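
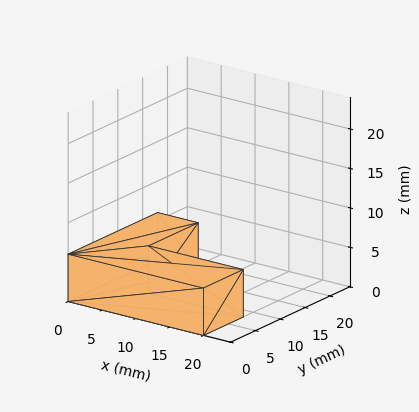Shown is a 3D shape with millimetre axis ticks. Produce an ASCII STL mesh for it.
Reading the render: the shape is an L-shaped prism: outer 20 × 18 mm, arm thicknesses ≈ 8 mm (horizontal) and 6 mm (vertical), extruded 6 mm in z (dimensions read to the nearest mm from the axis ticks). For the STL, each face is triangulated and given an outward normal.

solid part
  facet normal 0.0000 0.0000 -1.0000
    outer loop
      vertex 20.00 8.00 0.00
      vertex 20.00 0.00 0.00
      vertex 0.00 0.00 0.00
    endloop
  endfacet
  facet normal 0.0000 0.0000 -1.0000
    outer loop
      vertex 6.00 8.00 0.00
      vertex 20.00 8.00 0.00
      vertex 0.00 0.00 0.00
    endloop
  endfacet
  facet normal 0.0000 0.0000 -1.0000
    outer loop
      vertex 6.00 18.00 0.00
      vertex 6.00 8.00 0.00
      vertex 0.00 0.00 0.00
    endloop
  endfacet
  facet normal 0.0000 0.0000 -1.0000
    outer loop
      vertex 0.00 18.00 0.00
      vertex 6.00 18.00 0.00
      vertex 0.00 0.00 0.00
    endloop
  endfacet
  facet normal 0.0000 0.0000 1.0000
    outer loop
      vertex 0.00 0.00 6.00
      vertex 20.00 0.00 6.00
      vertex 20.00 8.00 6.00
    endloop
  endfacet
  facet normal 0.0000 0.0000 1.0000
    outer loop
      vertex 0.00 0.00 6.00
      vertex 20.00 8.00 6.00
      vertex 6.00 8.00 6.00
    endloop
  endfacet
  facet normal 0.0000 0.0000 1.0000
    outer loop
      vertex 0.00 0.00 6.00
      vertex 6.00 8.00 6.00
      vertex 6.00 18.00 6.00
    endloop
  endfacet
  facet normal 0.0000 0.0000 1.0000
    outer loop
      vertex 0.00 0.00 6.00
      vertex 6.00 18.00 6.00
      vertex 0.00 18.00 6.00
    endloop
  endfacet
  facet normal 0.0000 -1.0000 0.0000
    outer loop
      vertex 0.00 0.00 0.00
      vertex 20.00 0.00 0.00
      vertex 20.00 0.00 6.00
    endloop
  endfacet
  facet normal 0.0000 -1.0000 0.0000
    outer loop
      vertex 0.00 0.00 0.00
      vertex 20.00 0.00 6.00
      vertex 0.00 0.00 6.00
    endloop
  endfacet
  facet normal 1.0000 0.0000 0.0000
    outer loop
      vertex 20.00 0.00 0.00
      vertex 20.00 8.00 0.00
      vertex 20.00 8.00 6.00
    endloop
  endfacet
  facet normal 1.0000 0.0000 0.0000
    outer loop
      vertex 20.00 0.00 0.00
      vertex 20.00 8.00 6.00
      vertex 20.00 0.00 6.00
    endloop
  endfacet
  facet normal 0.0000 1.0000 0.0000
    outer loop
      vertex 20.00 8.00 0.00
      vertex 6.00 8.00 0.00
      vertex 6.00 8.00 6.00
    endloop
  endfacet
  facet normal 0.0000 1.0000 0.0000
    outer loop
      vertex 20.00 8.00 0.00
      vertex 6.00 8.00 6.00
      vertex 20.00 8.00 6.00
    endloop
  endfacet
  facet normal 1.0000 0.0000 0.0000
    outer loop
      vertex 6.00 8.00 0.00
      vertex 6.00 18.00 0.00
      vertex 6.00 18.00 6.00
    endloop
  endfacet
  facet normal 1.0000 0.0000 0.0000
    outer loop
      vertex 6.00 8.00 0.00
      vertex 6.00 18.00 6.00
      vertex 6.00 8.00 6.00
    endloop
  endfacet
  facet normal 0.0000 1.0000 0.0000
    outer loop
      vertex 6.00 18.00 0.00
      vertex 0.00 18.00 0.00
      vertex 0.00 18.00 6.00
    endloop
  endfacet
  facet normal 0.0000 1.0000 0.0000
    outer loop
      vertex 6.00 18.00 0.00
      vertex 0.00 18.00 6.00
      vertex 6.00 18.00 6.00
    endloop
  endfacet
  facet normal -1.0000 0.0000 0.0000
    outer loop
      vertex 0.00 18.00 0.00
      vertex 0.00 0.00 0.00
      vertex 0.00 0.00 6.00
    endloop
  endfacet
  facet normal -1.0000 0.0000 0.0000
    outer loop
      vertex 0.00 18.00 0.00
      vertex 0.00 0.00 6.00
      vertex 0.00 18.00 6.00
    endloop
  endfacet
endsolid part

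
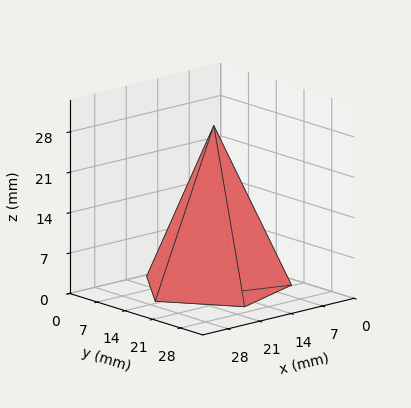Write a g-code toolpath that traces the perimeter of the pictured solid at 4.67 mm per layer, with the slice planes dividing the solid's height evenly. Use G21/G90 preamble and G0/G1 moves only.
Reading the render: the shape is a regular 5-sided pyramid, base circumscribed radius ≈ 13 mm, apex at z ≈ 28 mm (dimensions read to the nearest mm from the axis ticks). For the g-code, the solid's height is divided into equal slices at the stated Δz and each level perimeter traced with G1 moves after a G0 lift.

; perimeter-only toolpath
G21 ; units = mm
G90 ; absolute positioning
G28 ; home
; layer 1
G0 Z4.67
G0 X23.83 Y13.00
G1 X16.35 Y23.30
G1 X4.23 Y19.37
G1 X4.23 Y6.63
G1 X16.35 Y2.70
G1 X23.83 Y13.00
; layer 2
G0 Z9.33
G0 X21.67 Y13.00
G1 X15.68 Y21.24
G1 X5.99 Y18.09
G1 X5.99 Y7.91
G1 X15.68 Y4.76
G1 X21.67 Y13.00
; layer 3
G0 Z14.00
G0 X19.50 Y13.00
G1 X15.01 Y19.18
G1 X7.74 Y16.82
G1 X7.74 Y9.18
G1 X15.01 Y6.82
G1 X19.50 Y13.00
; layer 4
G0 Z18.67
G0 X17.33 Y13.00
G1 X14.34 Y17.12
G1 X9.49 Y15.55
G1 X9.49 Y10.45
G1 X14.34 Y8.88
G1 X17.33 Y13.00
; layer 5
G0 Z23.33
G0 X15.17 Y13.00
G1 X13.67 Y15.06
G1 X11.25 Y14.27
G1 X11.25 Y11.73
G1 X13.67 Y10.94
G1 X15.17 Y13.00
M2 ; end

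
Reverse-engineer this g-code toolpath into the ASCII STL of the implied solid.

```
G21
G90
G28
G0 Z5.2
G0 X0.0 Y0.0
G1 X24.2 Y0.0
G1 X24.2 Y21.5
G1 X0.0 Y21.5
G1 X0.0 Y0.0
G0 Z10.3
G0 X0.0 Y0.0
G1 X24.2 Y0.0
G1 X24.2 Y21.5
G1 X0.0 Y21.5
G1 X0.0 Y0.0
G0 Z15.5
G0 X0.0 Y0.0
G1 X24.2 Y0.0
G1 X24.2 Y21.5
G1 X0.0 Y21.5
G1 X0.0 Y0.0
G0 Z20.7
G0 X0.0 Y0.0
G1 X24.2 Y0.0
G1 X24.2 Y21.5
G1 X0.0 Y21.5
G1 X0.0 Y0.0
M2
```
solid part
  facet normal 0.0000 0.0000 -1.0000
    outer loop
      vertex 24.2 21.5 0.0
      vertex 24.2 0.0 0.0
      vertex 0.0 0.0 0.0
    endloop
  endfacet
  facet normal 0.0000 0.0000 -1.0000
    outer loop
      vertex 0.0 21.5 0.0
      vertex 24.2 21.5 0.0
      vertex 0.0 0.0 0.0
    endloop
  endfacet
  facet normal 0.0000 0.0000 1.0000
    outer loop
      vertex 0.0 0.0 20.7
      vertex 24.2 0.0 20.7
      vertex 24.2 21.5 20.7
    endloop
  endfacet
  facet normal 0.0000 0.0000 1.0000
    outer loop
      vertex 0.0 0.0 20.7
      vertex 24.2 21.5 20.7
      vertex 0.0 21.5 20.7
    endloop
  endfacet
  facet normal 0.0000 -1.0000 0.0000
    outer loop
      vertex 0.0 0.0 0.0
      vertex 24.2 0.0 0.0
      vertex 24.2 0.0 20.7
    endloop
  endfacet
  facet normal 0.0000 -1.0000 0.0000
    outer loop
      vertex 0.0 0.0 0.0
      vertex 24.2 0.0 20.7
      vertex 0.0 0.0 20.7
    endloop
  endfacet
  facet normal 0.0000 1.0000 0.0000
    outer loop
      vertex 24.2 21.5 20.7
      vertex 24.2 21.5 0.0
      vertex 0.0 21.5 0.0
    endloop
  endfacet
  facet normal 0.0000 1.0000 0.0000
    outer loop
      vertex 0.0 21.5 20.7
      vertex 24.2 21.5 20.7
      vertex 0.0 21.5 0.0
    endloop
  endfacet
  facet normal -1.0000 0.0000 0.0000
    outer loop
      vertex 0.0 21.5 20.7
      vertex 0.0 21.5 0.0
      vertex 0.0 0.0 0.0
    endloop
  endfacet
  facet normal -1.0000 0.0000 0.0000
    outer loop
      vertex 0.0 0.0 20.7
      vertex 0.0 21.5 20.7
      vertex 0.0 0.0 0.0
    endloop
  endfacet
  facet normal 1.0000 0.0000 0.0000
    outer loop
      vertex 24.2 0.0 0.0
      vertex 24.2 21.5 0.0
      vertex 24.2 21.5 20.7
    endloop
  endfacet
  facet normal 1.0000 0.0000 0.0000
    outer loop
      vertex 24.2 0.0 0.0
      vertex 24.2 21.5 20.7
      vertex 24.2 0.0 20.7
    endloop
  endfacet
endsolid part

The G0 Z moves step by Δz≈5.2 mm. Every layer's G1 loop is the same polygon, so the solid is a straight extrusion of it from z=0 to z≈20.7. Closing with flat bottom and top caps and triangulating gives 12 facets — a rectangular box, roughly 24.2 × 21.5 mm footprint and 20.7 mm tall.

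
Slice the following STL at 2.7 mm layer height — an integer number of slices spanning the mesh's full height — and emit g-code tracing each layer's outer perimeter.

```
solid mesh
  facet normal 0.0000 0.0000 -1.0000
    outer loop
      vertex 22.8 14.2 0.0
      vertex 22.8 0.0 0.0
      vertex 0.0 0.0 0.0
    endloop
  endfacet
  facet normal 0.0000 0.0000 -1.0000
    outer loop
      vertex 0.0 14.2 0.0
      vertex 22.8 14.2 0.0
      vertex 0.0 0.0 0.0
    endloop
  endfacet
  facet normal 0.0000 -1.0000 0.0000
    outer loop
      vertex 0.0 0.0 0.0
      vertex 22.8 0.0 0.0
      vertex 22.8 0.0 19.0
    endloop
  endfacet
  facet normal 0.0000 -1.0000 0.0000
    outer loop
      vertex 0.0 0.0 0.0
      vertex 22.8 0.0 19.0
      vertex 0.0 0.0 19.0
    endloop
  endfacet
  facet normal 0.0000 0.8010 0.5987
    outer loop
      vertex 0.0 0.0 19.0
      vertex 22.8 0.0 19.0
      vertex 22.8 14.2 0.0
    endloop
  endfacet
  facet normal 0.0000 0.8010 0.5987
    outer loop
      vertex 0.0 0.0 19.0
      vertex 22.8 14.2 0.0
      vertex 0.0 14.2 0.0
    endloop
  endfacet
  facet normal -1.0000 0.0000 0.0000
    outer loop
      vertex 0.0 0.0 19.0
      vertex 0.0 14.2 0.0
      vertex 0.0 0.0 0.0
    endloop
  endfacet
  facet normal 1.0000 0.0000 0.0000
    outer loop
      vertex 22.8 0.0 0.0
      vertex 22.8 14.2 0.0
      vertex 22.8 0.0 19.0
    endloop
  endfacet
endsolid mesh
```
; perimeter-only toolpath
G21 ; units = mm
G90 ; absolute positioning
G28 ; home
; layer 1
G0 Z2.7
G0 X0.0 Y0.0
G1 X22.8 Y0.0
G1 X22.8 Y12.2
G1 X0.0 Y12.2
G1 X0.0 Y0.0
; layer 2
G0 Z5.4
G0 X0.0 Y0.0
G1 X22.8 Y0.0
G1 X22.8 Y10.1
G1 X0.0 Y10.1
G1 X0.0 Y0.0
; layer 3
G0 Z8.1
G0 X0.0 Y0.0
G1 X22.8 Y0.0
G1 X22.8 Y8.1
G1 X0.0 Y8.1
G1 X0.0 Y0.0
; layer 4
G0 Z10.9
G0 X0.0 Y0.0
G1 X22.8 Y0.0
G1 X22.8 Y6.1
G1 X0.0 Y6.1
G1 X0.0 Y0.0
; layer 5
G0 Z13.6
G0 X0.0 Y0.0
G1 X22.8 Y0.0
G1 X22.8 Y4.1
G1 X0.0 Y4.1
G1 X0.0 Y0.0
; layer 6
G0 Z16.3
G0 X0.0 Y0.0
G1 X22.8 Y0.0
G1 X22.8 Y2.0
G1 X0.0 Y2.0
G1 X0.0 Y0.0
M2 ; end

The solid is a wedge (ramp): 22.8 × 14.2 mm base, rising to 19 mm along the y=0 edge and sloping linearly to z=0 at y=14.2. Slicing at Δz = 2.7 mm — 7 equal slices spanning the solid's height, so layer i sits at z = i·h/7 — gives 6 non-empty perimeters. Each is a 4-segment closed polygon; G0 lifts to the layer z and rapids to the start vertex, then G1 traces the edges. The cross-section shrinks linearly with z (the slice at the apex is degenerate and omitted).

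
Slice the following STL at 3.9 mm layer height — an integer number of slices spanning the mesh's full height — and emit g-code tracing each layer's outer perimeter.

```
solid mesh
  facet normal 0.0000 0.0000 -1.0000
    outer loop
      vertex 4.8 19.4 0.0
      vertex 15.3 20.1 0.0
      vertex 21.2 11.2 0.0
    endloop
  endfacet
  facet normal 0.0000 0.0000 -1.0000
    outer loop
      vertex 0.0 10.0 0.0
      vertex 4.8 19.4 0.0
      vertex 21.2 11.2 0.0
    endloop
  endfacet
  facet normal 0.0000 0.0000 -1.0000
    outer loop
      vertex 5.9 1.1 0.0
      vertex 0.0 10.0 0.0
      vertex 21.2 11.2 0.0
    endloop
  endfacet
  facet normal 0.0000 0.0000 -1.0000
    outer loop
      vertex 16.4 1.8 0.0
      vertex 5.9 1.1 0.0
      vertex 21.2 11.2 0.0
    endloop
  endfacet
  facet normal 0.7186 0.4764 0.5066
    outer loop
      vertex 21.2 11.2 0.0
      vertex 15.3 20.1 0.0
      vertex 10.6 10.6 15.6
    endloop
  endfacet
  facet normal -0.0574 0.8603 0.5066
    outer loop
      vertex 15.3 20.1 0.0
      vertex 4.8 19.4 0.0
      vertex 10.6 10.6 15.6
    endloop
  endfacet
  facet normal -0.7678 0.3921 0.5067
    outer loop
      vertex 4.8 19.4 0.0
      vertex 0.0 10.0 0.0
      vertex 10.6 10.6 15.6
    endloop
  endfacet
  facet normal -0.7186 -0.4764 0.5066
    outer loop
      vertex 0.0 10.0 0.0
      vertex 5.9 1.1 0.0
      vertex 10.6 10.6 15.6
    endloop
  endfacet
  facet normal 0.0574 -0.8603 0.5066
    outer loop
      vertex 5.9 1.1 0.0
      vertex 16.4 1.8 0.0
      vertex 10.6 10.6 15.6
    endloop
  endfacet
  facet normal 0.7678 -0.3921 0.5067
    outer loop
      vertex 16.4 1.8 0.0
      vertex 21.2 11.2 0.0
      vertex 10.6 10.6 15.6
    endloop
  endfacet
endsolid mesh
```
; perimeter-only toolpath
G21 ; units = mm
G90 ; absolute positioning
G28 ; home
; layer 1
G0 Z3.9
G0 X18.5 Y11.0
G1 X14.1 Y17.7
G1 X6.2 Y17.2
G1 X2.6 Y10.2
G1 X7.1 Y3.5
G1 X14.9 Y4.0
G1 X18.5 Y11.0
; layer 2
G0 Z7.8
G0 X15.9 Y10.9
G1 X12.9 Y15.4
G1 X7.7 Y15.0
G1 X5.3 Y10.3
G1 X8.2 Y5.8
G1 X13.5 Y6.2
G1 X15.9 Y10.9
; layer 3
G0 Z11.7
G0 X13.2 Y10.8
G1 X11.8 Y13.0
G1 X9.1 Y12.8
G1 X7.9 Y10.4
G1 X9.4 Y8.2
G1 X12.0 Y8.4
G1 X13.2 Y10.8
M2 ; end

The solid is a regular 6-sided pyramid, base circumscribed radius ≈ 10.6 mm, apex at z ≈ 15.6 mm. Slicing at Δz = 3.9 mm — 4 equal slices spanning the solid's height, so layer i sits at z = i·h/4 — gives 3 non-empty perimeters. Each is a 6-segment closed polygon; G0 lifts to the layer z and rapids to the start vertex, then G1 traces the edges. The cross-section shrinks linearly with z (the slice at the apex is degenerate and omitted).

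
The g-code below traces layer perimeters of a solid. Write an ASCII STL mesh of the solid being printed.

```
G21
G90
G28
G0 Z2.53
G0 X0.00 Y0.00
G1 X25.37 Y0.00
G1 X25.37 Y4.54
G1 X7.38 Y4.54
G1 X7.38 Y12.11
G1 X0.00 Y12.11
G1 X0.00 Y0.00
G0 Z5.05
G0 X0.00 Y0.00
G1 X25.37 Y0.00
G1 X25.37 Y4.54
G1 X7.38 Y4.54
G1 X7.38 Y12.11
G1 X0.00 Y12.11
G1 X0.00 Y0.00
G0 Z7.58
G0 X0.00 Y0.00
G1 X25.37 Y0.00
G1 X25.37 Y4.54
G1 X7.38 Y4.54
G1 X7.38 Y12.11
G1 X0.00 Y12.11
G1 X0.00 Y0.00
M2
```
solid part
  facet normal 0.0000 0.0000 -1.0000
    outer loop
      vertex 25.37 4.54 0.00
      vertex 25.37 0.00 0.00
      vertex 0.00 0.00 0.00
    endloop
  endfacet
  facet normal 0.0000 0.0000 -1.0000
    outer loop
      vertex 7.38 4.54 0.00
      vertex 25.37 4.54 0.00
      vertex 0.00 0.00 0.00
    endloop
  endfacet
  facet normal 0.0000 0.0000 -1.0000
    outer loop
      vertex 7.38 12.11 0.00
      vertex 7.38 4.54 0.00
      vertex 0.00 0.00 0.00
    endloop
  endfacet
  facet normal 0.0000 0.0000 -1.0000
    outer loop
      vertex 0.00 12.11 0.00
      vertex 7.38 12.11 0.00
      vertex 0.00 0.00 0.00
    endloop
  endfacet
  facet normal 0.0000 0.0000 1.0000
    outer loop
      vertex 0.00 0.00 7.58
      vertex 25.37 0.00 7.58
      vertex 25.37 4.54 7.58
    endloop
  endfacet
  facet normal 0.0000 0.0000 1.0000
    outer loop
      vertex 0.00 0.00 7.58
      vertex 25.37 4.54 7.58
      vertex 7.38 4.54 7.58
    endloop
  endfacet
  facet normal 0.0000 0.0000 1.0000
    outer loop
      vertex 0.00 0.00 7.58
      vertex 7.38 4.54 7.58
      vertex 7.38 12.11 7.58
    endloop
  endfacet
  facet normal 0.0000 0.0000 1.0000
    outer loop
      vertex 0.00 0.00 7.58
      vertex 7.38 12.11 7.58
      vertex 0.00 12.11 7.58
    endloop
  endfacet
  facet normal 0.0000 -1.0000 0.0000
    outer loop
      vertex 0.00 0.00 0.00
      vertex 25.37 0.00 0.00
      vertex 25.37 0.00 7.58
    endloop
  endfacet
  facet normal 0.0000 -1.0000 0.0000
    outer loop
      vertex 0.00 0.00 0.00
      vertex 25.37 0.00 7.58
      vertex 0.00 0.00 7.58
    endloop
  endfacet
  facet normal 1.0000 0.0000 0.0000
    outer loop
      vertex 25.37 0.00 0.00
      vertex 25.37 4.54 0.00
      vertex 25.37 4.54 7.58
    endloop
  endfacet
  facet normal 1.0000 0.0000 0.0000
    outer loop
      vertex 25.37 0.00 0.00
      vertex 25.37 4.54 7.58
      vertex 25.37 0.00 7.58
    endloop
  endfacet
  facet normal 0.0000 1.0000 0.0000
    outer loop
      vertex 25.37 4.54 0.00
      vertex 7.38 4.54 0.00
      vertex 7.38 4.54 7.58
    endloop
  endfacet
  facet normal 0.0000 1.0000 0.0000
    outer loop
      vertex 25.37 4.54 0.00
      vertex 7.38 4.54 7.58
      vertex 25.37 4.54 7.58
    endloop
  endfacet
  facet normal 1.0000 0.0000 0.0000
    outer loop
      vertex 7.38 4.54 0.00
      vertex 7.38 12.11 0.00
      vertex 7.38 12.11 7.58
    endloop
  endfacet
  facet normal 1.0000 0.0000 0.0000
    outer loop
      vertex 7.38 4.54 0.00
      vertex 7.38 12.11 7.58
      vertex 7.38 4.54 7.58
    endloop
  endfacet
  facet normal 0.0000 1.0000 0.0000
    outer loop
      vertex 7.38 12.11 0.00
      vertex 0.00 12.11 0.00
      vertex 0.00 12.11 7.58
    endloop
  endfacet
  facet normal 0.0000 1.0000 0.0000
    outer loop
      vertex 7.38 12.11 0.00
      vertex 0.00 12.11 7.58
      vertex 7.38 12.11 7.58
    endloop
  endfacet
  facet normal -1.0000 0.0000 0.0000
    outer loop
      vertex 0.00 12.11 0.00
      vertex 0.00 0.00 0.00
      vertex 0.00 0.00 7.58
    endloop
  endfacet
  facet normal -1.0000 0.0000 0.0000
    outer loop
      vertex 0.00 12.11 0.00
      vertex 0.00 0.00 7.58
      vertex 0.00 12.11 7.58
    endloop
  endfacet
endsolid part

The G0 Z moves step by Δz≈2.53 mm. Every layer's G1 loop is the same polygon, so the solid is a straight extrusion of it from z=0 to z≈7.58. Closing with flat bottom and top caps and triangulating gives 20 facets — an L-shaped prism: outer 25.4 × 12.1 mm, arm thicknesses ≈ 4.54 mm (horizontal) and 7.38 mm (vertical), extruded 7.58 mm in z.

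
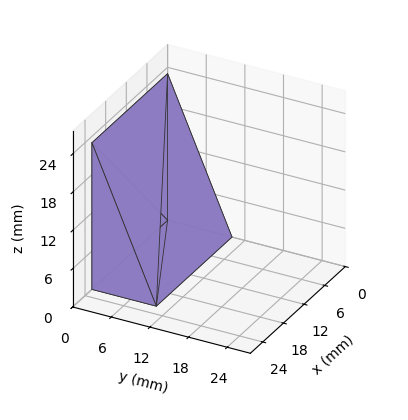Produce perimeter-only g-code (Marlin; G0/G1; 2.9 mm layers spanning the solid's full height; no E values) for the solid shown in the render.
Reading the render: the shape is a wedge (ramp): 22 × 10 mm base, rising to 23 mm along the y=0 edge and sloping linearly to z=0 at y=10 (dimensions read to the nearest mm from the axis ticks). For the g-code, the solid's height is divided into equal slices at the stated Δz and each level perimeter traced with G1 moves after a G0 lift.

; perimeter-only toolpath
G21 ; units = mm
G90 ; absolute positioning
G28 ; home
; layer 1
G0 Z2.9
G0 X0.0 Y0.0
G1 X22.0 Y0.0
G1 X22.0 Y8.8
G1 X0.0 Y8.8
G1 X0.0 Y0.0
; layer 2
G0 Z5.8
G0 X0.0 Y0.0
G1 X22.0 Y0.0
G1 X22.0 Y7.5
G1 X0.0 Y7.5
G1 X0.0 Y0.0
; layer 3
G0 Z8.6
G0 X0.0 Y0.0
G1 X22.0 Y0.0
G1 X22.0 Y6.2
G1 X0.0 Y6.2
G1 X0.0 Y0.0
; layer 4
G0 Z11.5
G0 X0.0 Y0.0
G1 X22.0 Y0.0
G1 X22.0 Y5.0
G1 X0.0 Y5.0
G1 X0.0 Y0.0
; layer 5
G0 Z14.4
G0 X0.0 Y0.0
G1 X22.0 Y0.0
G1 X22.0 Y3.8
G1 X0.0 Y3.8
G1 X0.0 Y0.0
; layer 6
G0 Z17.2
G0 X0.0 Y0.0
G1 X22.0 Y0.0
G1 X22.0 Y2.5
G1 X0.0 Y2.5
G1 X0.0 Y0.0
; layer 7
G0 Z20.1
G0 X0.0 Y0.0
G1 X22.0 Y0.0
G1 X22.0 Y1.2
G1 X0.0 Y1.2
G1 X0.0 Y0.0
M2 ; end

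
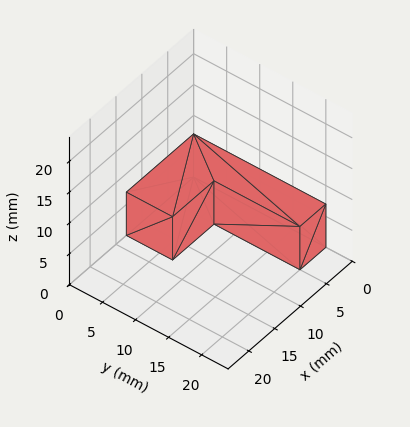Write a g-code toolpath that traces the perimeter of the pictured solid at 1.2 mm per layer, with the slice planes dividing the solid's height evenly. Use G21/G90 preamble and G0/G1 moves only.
Reading the render: the shape is an L-shaped prism: outer 13 × 20 mm, arm thicknesses ≈ 7 mm (horizontal) and 5 mm (vertical), extruded 7 mm in z (dimensions read to the nearest mm from the axis ticks). For the g-code, the solid's height is divided into equal slices at the stated Δz and each level perimeter traced with G1 moves after a G0 lift.

; perimeter-only toolpath
G21 ; units = mm
G90 ; absolute positioning
G28 ; home
; layer 1
G0 Z1.2
G0 X0.0 Y0.0
G1 X13.0 Y0.0
G1 X13.0 Y7.0
G1 X5.0 Y7.0
G1 X5.0 Y20.0
G1 X0.0 Y20.0
G1 X0.0 Y0.0
; layer 2
G0 Z2.3
G0 X0.0 Y0.0
G1 X13.0 Y0.0
G1 X13.0 Y7.0
G1 X5.0 Y7.0
G1 X5.0 Y20.0
G1 X0.0 Y20.0
G1 X0.0 Y0.0
; layer 3
G0 Z3.5
G0 X0.0 Y0.0
G1 X13.0 Y0.0
G1 X13.0 Y7.0
G1 X5.0 Y7.0
G1 X5.0 Y20.0
G1 X0.0 Y20.0
G1 X0.0 Y0.0
; layer 4
G0 Z4.7
G0 X0.0 Y0.0
G1 X13.0 Y0.0
G1 X13.0 Y7.0
G1 X5.0 Y7.0
G1 X5.0 Y20.0
G1 X0.0 Y20.0
G1 X0.0 Y0.0
; layer 5
G0 Z5.8
G0 X0.0 Y0.0
G1 X13.0 Y0.0
G1 X13.0 Y7.0
G1 X5.0 Y7.0
G1 X5.0 Y20.0
G1 X0.0 Y20.0
G1 X0.0 Y0.0
; layer 6
G0 Z7.0
G0 X0.0 Y0.0
G1 X13.0 Y0.0
G1 X13.0 Y7.0
G1 X5.0 Y7.0
G1 X5.0 Y20.0
G1 X0.0 Y20.0
G1 X0.0 Y0.0
M2 ; end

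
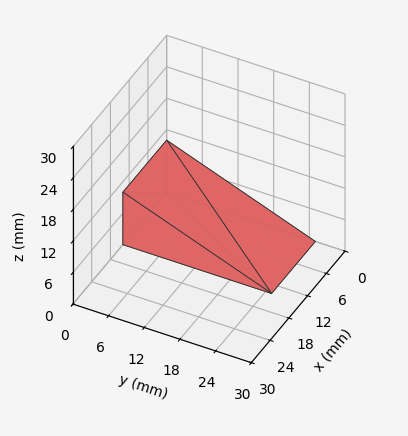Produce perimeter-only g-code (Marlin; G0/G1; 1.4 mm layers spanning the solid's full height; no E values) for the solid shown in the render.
Reading the render: the shape is a wedge (ramp): 14 × 25 mm base, rising to 10 mm along the y=0 edge and sloping linearly to z=0 at y=25 (dimensions read to the nearest mm from the axis ticks). For the g-code, the solid's height is divided into equal slices at the stated Δz and each level perimeter traced with G1 moves after a G0 lift.

; perimeter-only toolpath
G21 ; units = mm
G90 ; absolute positioning
G28 ; home
; layer 1
G0 Z1.4
G0 X0.0 Y0.0
G1 X14.0 Y0.0
G1 X14.0 Y21.4
G1 X0.0 Y21.4
G1 X0.0 Y0.0
; layer 2
G0 Z2.9
G0 X0.0 Y0.0
G1 X14.0 Y0.0
G1 X14.0 Y17.9
G1 X0.0 Y17.9
G1 X0.0 Y0.0
; layer 3
G0 Z4.3
G0 X0.0 Y0.0
G1 X14.0 Y0.0
G1 X14.0 Y14.3
G1 X0.0 Y14.3
G1 X0.0 Y0.0
; layer 4
G0 Z5.7
G0 X0.0 Y0.0
G1 X14.0 Y0.0
G1 X14.0 Y10.7
G1 X0.0 Y10.7
G1 X0.0 Y0.0
; layer 5
G0 Z7.1
G0 X0.0 Y0.0
G1 X14.0 Y0.0
G1 X14.0 Y7.1
G1 X0.0 Y7.1
G1 X0.0 Y0.0
; layer 6
G0 Z8.6
G0 X0.0 Y0.0
G1 X14.0 Y0.0
G1 X14.0 Y3.6
G1 X0.0 Y3.6
G1 X0.0 Y0.0
M2 ; end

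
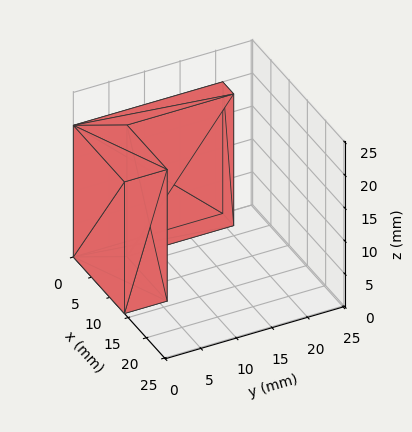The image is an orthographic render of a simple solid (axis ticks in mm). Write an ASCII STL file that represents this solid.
Reading the render: the shape is an L-shaped prism: outer 14 × 21 mm, arm thicknesses ≈ 6 mm (horizontal) and 3 mm (vertical), extruded 20 mm in z (dimensions read to the nearest mm from the axis ticks). For the STL, each face is triangulated and given an outward normal.

solid part
  facet normal 0.0000 0.0000 -1.0000
    outer loop
      vertex 14.000 6.000 0.000
      vertex 14.000 0.000 0.000
      vertex 0.000 0.000 0.000
    endloop
  endfacet
  facet normal 0.0000 0.0000 -1.0000
    outer loop
      vertex 3.000 6.000 0.000
      vertex 14.000 6.000 0.000
      vertex 0.000 0.000 0.000
    endloop
  endfacet
  facet normal 0.0000 0.0000 -1.0000
    outer loop
      vertex 3.000 21.000 0.000
      vertex 3.000 6.000 0.000
      vertex 0.000 0.000 0.000
    endloop
  endfacet
  facet normal 0.0000 0.0000 -1.0000
    outer loop
      vertex 0.000 21.000 0.000
      vertex 3.000 21.000 0.000
      vertex 0.000 0.000 0.000
    endloop
  endfacet
  facet normal 0.0000 0.0000 1.0000
    outer loop
      vertex 0.000 0.000 20.000
      vertex 14.000 0.000 20.000
      vertex 14.000 6.000 20.000
    endloop
  endfacet
  facet normal 0.0000 0.0000 1.0000
    outer loop
      vertex 0.000 0.000 20.000
      vertex 14.000 6.000 20.000
      vertex 3.000 6.000 20.000
    endloop
  endfacet
  facet normal 0.0000 0.0000 1.0000
    outer loop
      vertex 0.000 0.000 20.000
      vertex 3.000 6.000 20.000
      vertex 3.000 21.000 20.000
    endloop
  endfacet
  facet normal 0.0000 0.0000 1.0000
    outer loop
      vertex 0.000 0.000 20.000
      vertex 3.000 21.000 20.000
      vertex 0.000 21.000 20.000
    endloop
  endfacet
  facet normal 0.0000 -1.0000 0.0000
    outer loop
      vertex 0.000 0.000 0.000
      vertex 14.000 0.000 0.000
      vertex 14.000 0.000 20.000
    endloop
  endfacet
  facet normal 0.0000 -1.0000 0.0000
    outer loop
      vertex 0.000 0.000 0.000
      vertex 14.000 0.000 20.000
      vertex 0.000 0.000 20.000
    endloop
  endfacet
  facet normal 1.0000 0.0000 0.0000
    outer loop
      vertex 14.000 0.000 0.000
      vertex 14.000 6.000 0.000
      vertex 14.000 6.000 20.000
    endloop
  endfacet
  facet normal 1.0000 0.0000 0.0000
    outer loop
      vertex 14.000 0.000 0.000
      vertex 14.000 6.000 20.000
      vertex 14.000 0.000 20.000
    endloop
  endfacet
  facet normal 0.0000 1.0000 0.0000
    outer loop
      vertex 14.000 6.000 0.000
      vertex 3.000 6.000 0.000
      vertex 3.000 6.000 20.000
    endloop
  endfacet
  facet normal 0.0000 1.0000 0.0000
    outer loop
      vertex 14.000 6.000 0.000
      vertex 3.000 6.000 20.000
      vertex 14.000 6.000 20.000
    endloop
  endfacet
  facet normal 1.0000 0.0000 0.0000
    outer loop
      vertex 3.000 6.000 0.000
      vertex 3.000 21.000 0.000
      vertex 3.000 21.000 20.000
    endloop
  endfacet
  facet normal 1.0000 0.0000 0.0000
    outer loop
      vertex 3.000 6.000 0.000
      vertex 3.000 21.000 20.000
      vertex 3.000 6.000 20.000
    endloop
  endfacet
  facet normal 0.0000 1.0000 0.0000
    outer loop
      vertex 3.000 21.000 0.000
      vertex 0.000 21.000 0.000
      vertex 0.000 21.000 20.000
    endloop
  endfacet
  facet normal 0.0000 1.0000 0.0000
    outer loop
      vertex 3.000 21.000 0.000
      vertex 0.000 21.000 20.000
      vertex 3.000 21.000 20.000
    endloop
  endfacet
  facet normal -1.0000 0.0000 0.0000
    outer loop
      vertex 0.000 21.000 0.000
      vertex 0.000 0.000 0.000
      vertex 0.000 0.000 20.000
    endloop
  endfacet
  facet normal -1.0000 0.0000 0.0000
    outer loop
      vertex 0.000 21.000 0.000
      vertex 0.000 0.000 20.000
      vertex 0.000 21.000 20.000
    endloop
  endfacet
endsolid part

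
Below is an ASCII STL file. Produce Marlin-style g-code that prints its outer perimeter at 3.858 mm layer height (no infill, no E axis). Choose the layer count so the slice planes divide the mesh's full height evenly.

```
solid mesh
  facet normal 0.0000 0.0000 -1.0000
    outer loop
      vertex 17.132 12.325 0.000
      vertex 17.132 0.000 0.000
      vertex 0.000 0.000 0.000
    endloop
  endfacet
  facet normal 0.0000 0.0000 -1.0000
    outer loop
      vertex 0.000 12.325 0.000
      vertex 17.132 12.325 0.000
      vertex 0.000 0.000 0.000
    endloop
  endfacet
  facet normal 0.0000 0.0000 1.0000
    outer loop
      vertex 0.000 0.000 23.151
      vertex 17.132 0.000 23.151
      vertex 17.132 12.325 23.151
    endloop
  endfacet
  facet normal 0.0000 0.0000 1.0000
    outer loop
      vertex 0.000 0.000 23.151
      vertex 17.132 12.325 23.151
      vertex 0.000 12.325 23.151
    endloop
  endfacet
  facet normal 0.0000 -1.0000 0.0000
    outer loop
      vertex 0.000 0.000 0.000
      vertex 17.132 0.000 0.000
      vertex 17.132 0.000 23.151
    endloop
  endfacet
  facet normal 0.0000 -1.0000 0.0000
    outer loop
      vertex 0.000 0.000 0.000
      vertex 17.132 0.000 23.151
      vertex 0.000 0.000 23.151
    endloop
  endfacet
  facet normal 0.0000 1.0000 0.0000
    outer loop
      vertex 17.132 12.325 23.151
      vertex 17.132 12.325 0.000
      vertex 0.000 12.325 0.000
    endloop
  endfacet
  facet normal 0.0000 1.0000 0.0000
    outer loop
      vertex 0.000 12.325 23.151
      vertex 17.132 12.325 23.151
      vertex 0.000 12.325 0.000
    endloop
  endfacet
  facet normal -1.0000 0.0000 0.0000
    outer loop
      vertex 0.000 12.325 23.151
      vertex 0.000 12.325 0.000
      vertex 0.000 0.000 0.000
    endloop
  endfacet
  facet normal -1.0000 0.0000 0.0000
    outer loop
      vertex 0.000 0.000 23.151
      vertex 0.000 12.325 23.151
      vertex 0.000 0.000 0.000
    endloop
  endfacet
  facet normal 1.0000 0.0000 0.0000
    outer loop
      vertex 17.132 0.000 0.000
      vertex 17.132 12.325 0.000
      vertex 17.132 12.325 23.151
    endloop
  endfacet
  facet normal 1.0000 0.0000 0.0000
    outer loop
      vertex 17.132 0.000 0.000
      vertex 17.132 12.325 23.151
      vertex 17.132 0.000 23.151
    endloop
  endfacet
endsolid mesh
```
; perimeter-only toolpath
G21 ; units = mm
G90 ; absolute positioning
G28 ; home
; layer 1
G0 Z3.858
G0 X0.000 Y0.000
G1 X17.132 Y0.000
G1 X17.132 Y12.325
G1 X0.000 Y12.325
G1 X0.000 Y0.000
; layer 2
G0 Z7.717
G0 X0.000 Y0.000
G1 X17.132 Y0.000
G1 X17.132 Y12.325
G1 X0.000 Y12.325
G1 X0.000 Y0.000
; layer 3
G0 Z11.575
G0 X0.000 Y0.000
G1 X17.132 Y0.000
G1 X17.132 Y12.325
G1 X0.000 Y12.325
G1 X0.000 Y0.000
; layer 4
G0 Z15.434
G0 X0.000 Y0.000
G1 X17.132 Y0.000
G1 X17.132 Y12.325
G1 X0.000 Y12.325
G1 X0.000 Y0.000
; layer 5
G0 Z19.293
G0 X0.000 Y0.000
G1 X17.132 Y0.000
G1 X17.132 Y12.325
G1 X0.000 Y12.325
G1 X0.000 Y0.000
; layer 6
G0 Z23.151
G0 X0.000 Y0.000
G1 X17.132 Y0.000
G1 X17.132 Y12.325
G1 X0.000 Y12.325
G1 X0.000 Y0.000
M2 ; end

The solid is a rectangular box, roughly 17.1 × 12.3 mm footprint and 23.2 mm tall. Slicing at Δz = 3.858 mm — 6 equal slices spanning the solid's height, so layer i sits at z = i·h/6 — gives 6 non-empty perimeters. Each is a 4-segment closed polygon; G0 lifts to the layer z and rapids to the start vertex, then G1 traces the edges.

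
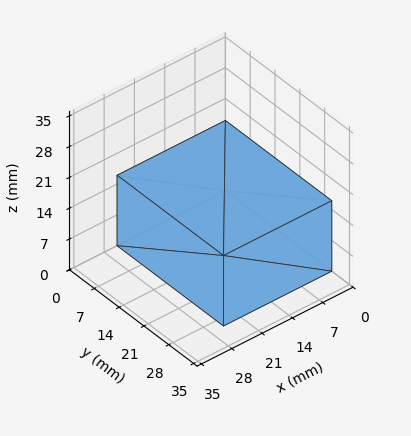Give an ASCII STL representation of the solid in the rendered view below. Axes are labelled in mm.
Reading the render: the shape is a rectangular box, roughly 25 × 30 mm footprint and 16 mm tall (dimensions read to the nearest mm from the axis ticks). For the STL, each face is triangulated and given an outward normal.

solid part
  facet normal 0.0000 0.0000 -1.0000
    outer loop
      vertex 25.000 30.000 0.000
      vertex 25.000 0.000 0.000
      vertex 0.000 0.000 0.000
    endloop
  endfacet
  facet normal 0.0000 0.0000 -1.0000
    outer loop
      vertex 0.000 30.000 0.000
      vertex 25.000 30.000 0.000
      vertex 0.000 0.000 0.000
    endloop
  endfacet
  facet normal 0.0000 0.0000 1.0000
    outer loop
      vertex 0.000 0.000 16.000
      vertex 25.000 0.000 16.000
      vertex 25.000 30.000 16.000
    endloop
  endfacet
  facet normal 0.0000 0.0000 1.0000
    outer loop
      vertex 0.000 0.000 16.000
      vertex 25.000 30.000 16.000
      vertex 0.000 30.000 16.000
    endloop
  endfacet
  facet normal 0.0000 -1.0000 0.0000
    outer loop
      vertex 0.000 0.000 0.000
      vertex 25.000 0.000 0.000
      vertex 25.000 0.000 16.000
    endloop
  endfacet
  facet normal 0.0000 -1.0000 0.0000
    outer loop
      vertex 0.000 0.000 0.000
      vertex 25.000 0.000 16.000
      vertex 0.000 0.000 16.000
    endloop
  endfacet
  facet normal 0.0000 1.0000 0.0000
    outer loop
      vertex 25.000 30.000 16.000
      vertex 25.000 30.000 0.000
      vertex 0.000 30.000 0.000
    endloop
  endfacet
  facet normal 0.0000 1.0000 0.0000
    outer loop
      vertex 0.000 30.000 16.000
      vertex 25.000 30.000 16.000
      vertex 0.000 30.000 0.000
    endloop
  endfacet
  facet normal -1.0000 0.0000 0.0000
    outer loop
      vertex 0.000 30.000 16.000
      vertex 0.000 30.000 0.000
      vertex 0.000 0.000 0.000
    endloop
  endfacet
  facet normal -1.0000 0.0000 0.0000
    outer loop
      vertex 0.000 0.000 16.000
      vertex 0.000 30.000 16.000
      vertex 0.000 0.000 0.000
    endloop
  endfacet
  facet normal 1.0000 0.0000 0.0000
    outer loop
      vertex 25.000 0.000 0.000
      vertex 25.000 30.000 0.000
      vertex 25.000 30.000 16.000
    endloop
  endfacet
  facet normal 1.0000 0.0000 0.0000
    outer loop
      vertex 25.000 0.000 0.000
      vertex 25.000 30.000 16.000
      vertex 25.000 0.000 16.000
    endloop
  endfacet
endsolid part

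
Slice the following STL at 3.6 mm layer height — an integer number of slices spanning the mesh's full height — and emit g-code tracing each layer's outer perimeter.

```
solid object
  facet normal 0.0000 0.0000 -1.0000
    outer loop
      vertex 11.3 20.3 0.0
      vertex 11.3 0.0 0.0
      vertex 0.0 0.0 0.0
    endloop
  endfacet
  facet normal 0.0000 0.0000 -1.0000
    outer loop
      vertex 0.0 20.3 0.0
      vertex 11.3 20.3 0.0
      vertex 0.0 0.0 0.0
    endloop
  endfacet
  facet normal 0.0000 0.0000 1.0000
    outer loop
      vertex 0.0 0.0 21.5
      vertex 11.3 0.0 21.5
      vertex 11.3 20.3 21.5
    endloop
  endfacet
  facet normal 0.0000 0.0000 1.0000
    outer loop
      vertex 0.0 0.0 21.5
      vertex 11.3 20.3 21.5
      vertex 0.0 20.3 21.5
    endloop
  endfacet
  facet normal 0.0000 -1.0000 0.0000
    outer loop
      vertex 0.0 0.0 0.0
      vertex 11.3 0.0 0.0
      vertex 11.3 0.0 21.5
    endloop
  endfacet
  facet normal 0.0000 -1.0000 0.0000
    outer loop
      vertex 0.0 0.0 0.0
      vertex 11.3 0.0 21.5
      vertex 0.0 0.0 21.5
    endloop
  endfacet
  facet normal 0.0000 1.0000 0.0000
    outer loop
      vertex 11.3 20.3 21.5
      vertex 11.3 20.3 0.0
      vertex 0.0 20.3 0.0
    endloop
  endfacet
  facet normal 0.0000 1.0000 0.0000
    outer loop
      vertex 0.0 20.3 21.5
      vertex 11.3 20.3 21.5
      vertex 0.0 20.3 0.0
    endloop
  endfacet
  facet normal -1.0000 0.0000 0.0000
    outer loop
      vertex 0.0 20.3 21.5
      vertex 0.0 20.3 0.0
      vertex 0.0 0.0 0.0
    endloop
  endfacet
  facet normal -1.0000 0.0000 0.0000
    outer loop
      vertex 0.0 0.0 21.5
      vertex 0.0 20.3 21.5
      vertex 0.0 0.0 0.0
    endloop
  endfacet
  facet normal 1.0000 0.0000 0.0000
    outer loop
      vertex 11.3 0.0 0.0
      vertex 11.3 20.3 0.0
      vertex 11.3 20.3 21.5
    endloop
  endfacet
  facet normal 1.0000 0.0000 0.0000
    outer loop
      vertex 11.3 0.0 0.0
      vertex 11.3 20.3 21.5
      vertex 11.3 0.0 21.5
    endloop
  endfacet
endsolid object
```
; perimeter-only toolpath
G21 ; units = mm
G90 ; absolute positioning
G28 ; home
; layer 1
G0 Z3.6
G0 X0.0 Y0.0
G1 X11.3 Y0.0
G1 X11.3 Y20.3
G1 X0.0 Y20.3
G1 X0.0 Y0.0
; layer 2
G0 Z7.2
G0 X0.0 Y0.0
G1 X11.3 Y0.0
G1 X11.3 Y20.3
G1 X0.0 Y20.3
G1 X0.0 Y0.0
; layer 3
G0 Z10.8
G0 X0.0 Y0.0
G1 X11.3 Y0.0
G1 X11.3 Y20.3
G1 X0.0 Y20.3
G1 X0.0 Y0.0
; layer 4
G0 Z14.3
G0 X0.0 Y0.0
G1 X11.3 Y0.0
G1 X11.3 Y20.3
G1 X0.0 Y20.3
G1 X0.0 Y0.0
; layer 5
G0 Z17.9
G0 X0.0 Y0.0
G1 X11.3 Y0.0
G1 X11.3 Y20.3
G1 X0.0 Y20.3
G1 X0.0 Y0.0
; layer 6
G0 Z21.5
G0 X0.0 Y0.0
G1 X11.3 Y0.0
G1 X11.3 Y20.3
G1 X0.0 Y20.3
G1 X0.0 Y0.0
M2 ; end

The solid is a rectangular box, roughly 11.3 × 20.3 mm footprint and 21.5 mm tall. Slicing at Δz = 3.6 mm — 6 equal slices spanning the solid's height, so layer i sits at z = i·h/6 — gives 6 non-empty perimeters. Each is a 4-segment closed polygon; G0 lifts to the layer z and rapids to the start vertex, then G1 traces the edges.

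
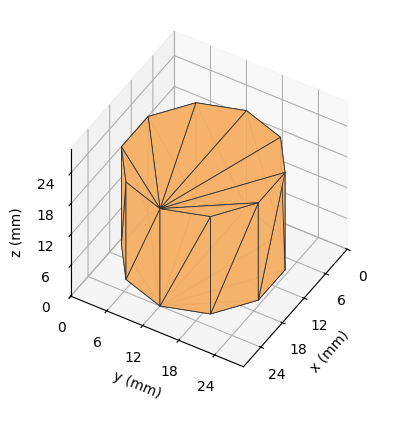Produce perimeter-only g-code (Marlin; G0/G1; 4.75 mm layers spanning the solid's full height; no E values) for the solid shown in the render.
Reading the render: the shape is a regular 10-sided prism (a cylinder approximated with 10 flat sides), circumscribed radius ≈ 12 mm, height ≈ 19 mm (dimensions read to the nearest mm from the axis ticks). For the g-code, the solid's height is divided into equal slices at the stated Δz and each level perimeter traced with G1 moves after a G0 lift.

; perimeter-only toolpath
G21 ; units = mm
G90 ; absolute positioning
G28 ; home
; layer 1
G0 Z4.75
G0 X24.00 Y12.00
G1 X21.71 Y19.05
G1 X15.71 Y23.41
G1 X8.29 Y23.41
G1 X2.29 Y19.05
G1 X0.00 Y12.00
G1 X2.29 Y4.95
G1 X8.29 Y0.59
G1 X15.71 Y0.59
G1 X21.71 Y4.95
G1 X24.00 Y12.00
; layer 2
G0 Z9.50
G0 X24.00 Y12.00
G1 X21.71 Y19.05
G1 X15.71 Y23.41
G1 X8.29 Y23.41
G1 X2.29 Y19.05
G1 X0.00 Y12.00
G1 X2.29 Y4.95
G1 X8.29 Y0.59
G1 X15.71 Y0.59
G1 X21.71 Y4.95
G1 X24.00 Y12.00
; layer 3
G0 Z14.25
G0 X24.00 Y12.00
G1 X21.71 Y19.05
G1 X15.71 Y23.41
G1 X8.29 Y23.41
G1 X2.29 Y19.05
G1 X0.00 Y12.00
G1 X2.29 Y4.95
G1 X8.29 Y0.59
G1 X15.71 Y0.59
G1 X21.71 Y4.95
G1 X24.00 Y12.00
; layer 4
G0 Z19.00
G0 X24.00 Y12.00
G1 X21.71 Y19.05
G1 X15.71 Y23.41
G1 X8.29 Y23.41
G1 X2.29 Y19.05
G1 X0.00 Y12.00
G1 X2.29 Y4.95
G1 X8.29 Y0.59
G1 X15.71 Y0.59
G1 X21.71 Y4.95
G1 X24.00 Y12.00
M2 ; end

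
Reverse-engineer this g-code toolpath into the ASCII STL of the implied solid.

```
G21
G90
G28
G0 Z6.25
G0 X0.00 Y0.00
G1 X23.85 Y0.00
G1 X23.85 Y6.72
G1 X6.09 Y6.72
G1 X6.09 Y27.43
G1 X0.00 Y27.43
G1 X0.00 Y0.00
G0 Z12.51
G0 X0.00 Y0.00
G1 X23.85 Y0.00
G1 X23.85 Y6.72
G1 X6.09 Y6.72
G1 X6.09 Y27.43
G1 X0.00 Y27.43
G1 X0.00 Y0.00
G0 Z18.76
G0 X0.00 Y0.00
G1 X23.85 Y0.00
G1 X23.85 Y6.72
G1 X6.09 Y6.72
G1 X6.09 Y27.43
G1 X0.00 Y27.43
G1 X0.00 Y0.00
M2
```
solid part
  facet normal 0.0000 0.0000 -1.0000
    outer loop
      vertex 23.85 6.72 0.00
      vertex 23.85 0.00 0.00
      vertex 0.00 0.00 0.00
    endloop
  endfacet
  facet normal 0.0000 0.0000 -1.0000
    outer loop
      vertex 6.09 6.72 0.00
      vertex 23.85 6.72 0.00
      vertex 0.00 0.00 0.00
    endloop
  endfacet
  facet normal 0.0000 0.0000 -1.0000
    outer loop
      vertex 6.09 27.43 0.00
      vertex 6.09 6.72 0.00
      vertex 0.00 0.00 0.00
    endloop
  endfacet
  facet normal 0.0000 0.0000 -1.0000
    outer loop
      vertex 0.00 27.43 0.00
      vertex 6.09 27.43 0.00
      vertex 0.00 0.00 0.00
    endloop
  endfacet
  facet normal 0.0000 0.0000 1.0000
    outer loop
      vertex 0.00 0.00 18.76
      vertex 23.85 0.00 18.76
      vertex 23.85 6.72 18.76
    endloop
  endfacet
  facet normal 0.0000 0.0000 1.0000
    outer loop
      vertex 0.00 0.00 18.76
      vertex 23.85 6.72 18.76
      vertex 6.09 6.72 18.76
    endloop
  endfacet
  facet normal 0.0000 0.0000 1.0000
    outer loop
      vertex 0.00 0.00 18.76
      vertex 6.09 6.72 18.76
      vertex 6.09 27.43 18.76
    endloop
  endfacet
  facet normal 0.0000 0.0000 1.0000
    outer loop
      vertex 0.00 0.00 18.76
      vertex 6.09 27.43 18.76
      vertex 0.00 27.43 18.76
    endloop
  endfacet
  facet normal 0.0000 -1.0000 0.0000
    outer loop
      vertex 0.00 0.00 0.00
      vertex 23.85 0.00 0.00
      vertex 23.85 0.00 18.76
    endloop
  endfacet
  facet normal 0.0000 -1.0000 0.0000
    outer loop
      vertex 0.00 0.00 0.00
      vertex 23.85 0.00 18.76
      vertex 0.00 0.00 18.76
    endloop
  endfacet
  facet normal 1.0000 0.0000 0.0000
    outer loop
      vertex 23.85 0.00 0.00
      vertex 23.85 6.72 0.00
      vertex 23.85 6.72 18.76
    endloop
  endfacet
  facet normal 1.0000 0.0000 0.0000
    outer loop
      vertex 23.85 0.00 0.00
      vertex 23.85 6.72 18.76
      vertex 23.85 0.00 18.76
    endloop
  endfacet
  facet normal 0.0000 1.0000 0.0000
    outer loop
      vertex 23.85 6.72 0.00
      vertex 6.09 6.72 0.00
      vertex 6.09 6.72 18.76
    endloop
  endfacet
  facet normal 0.0000 1.0000 0.0000
    outer loop
      vertex 23.85 6.72 0.00
      vertex 6.09 6.72 18.76
      vertex 23.85 6.72 18.76
    endloop
  endfacet
  facet normal 1.0000 0.0000 0.0000
    outer loop
      vertex 6.09 6.72 0.00
      vertex 6.09 27.43 0.00
      vertex 6.09 27.43 18.76
    endloop
  endfacet
  facet normal 1.0000 0.0000 0.0000
    outer loop
      vertex 6.09 6.72 0.00
      vertex 6.09 27.43 18.76
      vertex 6.09 6.72 18.76
    endloop
  endfacet
  facet normal 0.0000 1.0000 0.0000
    outer loop
      vertex 6.09 27.43 0.00
      vertex 0.00 27.43 0.00
      vertex 0.00 27.43 18.76
    endloop
  endfacet
  facet normal 0.0000 1.0000 0.0000
    outer loop
      vertex 6.09 27.43 0.00
      vertex 0.00 27.43 18.76
      vertex 6.09 27.43 18.76
    endloop
  endfacet
  facet normal -1.0000 0.0000 0.0000
    outer loop
      vertex 0.00 27.43 0.00
      vertex 0.00 0.00 0.00
      vertex 0.00 0.00 18.76
    endloop
  endfacet
  facet normal -1.0000 0.0000 0.0000
    outer loop
      vertex 0.00 27.43 0.00
      vertex 0.00 0.00 18.76
      vertex 0.00 27.43 18.76
    endloop
  endfacet
endsolid part

The G0 Z moves step by Δz≈6.25 mm. Every layer's G1 loop is the same polygon, so the solid is a straight extrusion of it from z=0 to z≈18.8. Closing with flat bottom and top caps and triangulating gives 20 facets — an L-shaped prism: outer 23.9 × 27.4 mm, arm thicknesses ≈ 6.72 mm (horizontal) and 6.09 mm (vertical), extruded 18.8 mm in z.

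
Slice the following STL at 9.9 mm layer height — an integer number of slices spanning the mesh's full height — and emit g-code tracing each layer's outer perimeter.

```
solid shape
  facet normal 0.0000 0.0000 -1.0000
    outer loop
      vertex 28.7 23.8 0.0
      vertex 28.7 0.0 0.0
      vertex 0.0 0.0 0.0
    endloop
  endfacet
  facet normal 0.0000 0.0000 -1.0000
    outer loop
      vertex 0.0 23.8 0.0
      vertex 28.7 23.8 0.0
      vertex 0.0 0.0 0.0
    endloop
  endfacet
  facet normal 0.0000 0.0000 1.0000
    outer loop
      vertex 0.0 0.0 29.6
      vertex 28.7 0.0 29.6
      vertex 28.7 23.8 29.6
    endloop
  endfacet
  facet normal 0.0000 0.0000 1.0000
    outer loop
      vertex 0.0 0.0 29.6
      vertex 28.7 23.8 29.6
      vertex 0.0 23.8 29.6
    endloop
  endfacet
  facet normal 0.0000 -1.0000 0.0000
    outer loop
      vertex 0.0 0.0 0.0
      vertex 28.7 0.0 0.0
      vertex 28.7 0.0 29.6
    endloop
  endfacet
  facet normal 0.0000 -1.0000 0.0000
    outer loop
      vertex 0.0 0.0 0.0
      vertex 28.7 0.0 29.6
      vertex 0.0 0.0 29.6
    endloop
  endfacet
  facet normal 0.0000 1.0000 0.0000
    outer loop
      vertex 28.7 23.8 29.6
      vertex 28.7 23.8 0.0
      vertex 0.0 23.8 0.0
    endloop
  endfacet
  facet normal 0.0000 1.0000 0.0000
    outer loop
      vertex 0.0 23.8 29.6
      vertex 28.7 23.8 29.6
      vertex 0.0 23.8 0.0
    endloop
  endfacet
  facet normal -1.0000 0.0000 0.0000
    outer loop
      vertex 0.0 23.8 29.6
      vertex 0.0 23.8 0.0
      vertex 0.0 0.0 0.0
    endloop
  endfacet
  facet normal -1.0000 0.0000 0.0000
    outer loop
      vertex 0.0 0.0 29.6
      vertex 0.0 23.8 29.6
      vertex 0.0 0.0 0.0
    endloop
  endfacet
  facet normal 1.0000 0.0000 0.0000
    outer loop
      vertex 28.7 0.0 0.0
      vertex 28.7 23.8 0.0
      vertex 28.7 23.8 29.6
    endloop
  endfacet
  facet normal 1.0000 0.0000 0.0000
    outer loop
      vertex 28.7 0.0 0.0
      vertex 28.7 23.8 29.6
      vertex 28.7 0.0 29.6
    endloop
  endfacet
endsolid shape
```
; perimeter-only toolpath
G21 ; units = mm
G90 ; absolute positioning
G28 ; home
; layer 1
G0 Z9.9
G0 X0.0 Y0.0
G1 X28.7 Y0.0
G1 X28.7 Y23.8
G1 X0.0 Y23.8
G1 X0.0 Y0.0
; layer 2
G0 Z19.7
G0 X0.0 Y0.0
G1 X28.7 Y0.0
G1 X28.7 Y23.8
G1 X0.0 Y23.8
G1 X0.0 Y0.0
; layer 3
G0 Z29.6
G0 X0.0 Y0.0
G1 X28.7 Y0.0
G1 X28.7 Y23.8
G1 X0.0 Y23.8
G1 X0.0 Y0.0
M2 ; end

The solid is a rectangular box, roughly 28.7 × 23.8 mm footprint and 29.6 mm tall. Slicing at Δz = 9.9 mm — 3 equal slices spanning the solid's height, so layer i sits at z = i·h/3 — gives 3 non-empty perimeters. Each is a 4-segment closed polygon; G0 lifts to the layer z and rapids to the start vertex, then G1 traces the edges.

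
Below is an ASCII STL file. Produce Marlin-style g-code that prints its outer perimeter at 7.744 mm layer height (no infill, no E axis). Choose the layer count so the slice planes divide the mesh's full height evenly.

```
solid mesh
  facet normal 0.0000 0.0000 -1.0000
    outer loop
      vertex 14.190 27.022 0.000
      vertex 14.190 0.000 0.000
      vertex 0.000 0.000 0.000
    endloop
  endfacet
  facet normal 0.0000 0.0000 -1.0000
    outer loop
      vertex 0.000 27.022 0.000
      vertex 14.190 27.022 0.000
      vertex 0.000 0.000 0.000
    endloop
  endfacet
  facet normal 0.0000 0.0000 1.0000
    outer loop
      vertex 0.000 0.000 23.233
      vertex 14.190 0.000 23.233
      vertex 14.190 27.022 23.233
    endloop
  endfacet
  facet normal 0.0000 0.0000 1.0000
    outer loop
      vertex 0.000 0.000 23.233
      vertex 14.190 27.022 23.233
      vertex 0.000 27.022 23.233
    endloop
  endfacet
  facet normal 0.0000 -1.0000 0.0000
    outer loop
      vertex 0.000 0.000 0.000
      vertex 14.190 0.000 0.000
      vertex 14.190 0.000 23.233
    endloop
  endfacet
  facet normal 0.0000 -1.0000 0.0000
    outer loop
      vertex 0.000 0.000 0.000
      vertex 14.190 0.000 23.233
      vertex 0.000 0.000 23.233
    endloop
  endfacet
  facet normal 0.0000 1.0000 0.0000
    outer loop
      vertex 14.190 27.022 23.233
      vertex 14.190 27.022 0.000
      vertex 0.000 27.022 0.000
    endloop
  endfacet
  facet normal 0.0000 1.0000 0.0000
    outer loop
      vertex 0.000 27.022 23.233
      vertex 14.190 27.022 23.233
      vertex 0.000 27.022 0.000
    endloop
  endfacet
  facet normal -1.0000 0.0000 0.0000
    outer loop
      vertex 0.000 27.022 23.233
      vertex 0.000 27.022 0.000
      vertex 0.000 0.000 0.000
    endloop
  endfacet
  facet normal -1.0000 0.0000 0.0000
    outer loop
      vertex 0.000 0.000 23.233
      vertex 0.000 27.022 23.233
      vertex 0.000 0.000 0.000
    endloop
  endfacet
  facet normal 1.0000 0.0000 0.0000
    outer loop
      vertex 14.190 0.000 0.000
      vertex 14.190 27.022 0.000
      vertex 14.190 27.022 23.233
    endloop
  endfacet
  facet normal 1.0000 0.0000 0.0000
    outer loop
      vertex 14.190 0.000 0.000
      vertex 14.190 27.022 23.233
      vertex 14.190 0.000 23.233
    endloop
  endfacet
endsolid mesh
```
; perimeter-only toolpath
G21 ; units = mm
G90 ; absolute positioning
G28 ; home
; layer 1
G0 Z7.744
G0 X0.000 Y0.000
G1 X14.190 Y0.000
G1 X14.190 Y27.022
G1 X0.000 Y27.022
G1 X0.000 Y0.000
; layer 2
G0 Z15.489
G0 X0.000 Y0.000
G1 X14.190 Y0.000
G1 X14.190 Y27.022
G1 X0.000 Y27.022
G1 X0.000 Y0.000
; layer 3
G0 Z23.233
G0 X0.000 Y0.000
G1 X14.190 Y0.000
G1 X14.190 Y27.022
G1 X0.000 Y27.022
G1 X0.000 Y0.000
M2 ; end

The solid is a rectangular box, roughly 14.2 × 27 mm footprint and 23.2 mm tall. Slicing at Δz = 7.744 mm — 3 equal slices spanning the solid's height, so layer i sits at z = i·h/3 — gives 3 non-empty perimeters. Each is a 4-segment closed polygon; G0 lifts to the layer z and rapids to the start vertex, then G1 traces the edges.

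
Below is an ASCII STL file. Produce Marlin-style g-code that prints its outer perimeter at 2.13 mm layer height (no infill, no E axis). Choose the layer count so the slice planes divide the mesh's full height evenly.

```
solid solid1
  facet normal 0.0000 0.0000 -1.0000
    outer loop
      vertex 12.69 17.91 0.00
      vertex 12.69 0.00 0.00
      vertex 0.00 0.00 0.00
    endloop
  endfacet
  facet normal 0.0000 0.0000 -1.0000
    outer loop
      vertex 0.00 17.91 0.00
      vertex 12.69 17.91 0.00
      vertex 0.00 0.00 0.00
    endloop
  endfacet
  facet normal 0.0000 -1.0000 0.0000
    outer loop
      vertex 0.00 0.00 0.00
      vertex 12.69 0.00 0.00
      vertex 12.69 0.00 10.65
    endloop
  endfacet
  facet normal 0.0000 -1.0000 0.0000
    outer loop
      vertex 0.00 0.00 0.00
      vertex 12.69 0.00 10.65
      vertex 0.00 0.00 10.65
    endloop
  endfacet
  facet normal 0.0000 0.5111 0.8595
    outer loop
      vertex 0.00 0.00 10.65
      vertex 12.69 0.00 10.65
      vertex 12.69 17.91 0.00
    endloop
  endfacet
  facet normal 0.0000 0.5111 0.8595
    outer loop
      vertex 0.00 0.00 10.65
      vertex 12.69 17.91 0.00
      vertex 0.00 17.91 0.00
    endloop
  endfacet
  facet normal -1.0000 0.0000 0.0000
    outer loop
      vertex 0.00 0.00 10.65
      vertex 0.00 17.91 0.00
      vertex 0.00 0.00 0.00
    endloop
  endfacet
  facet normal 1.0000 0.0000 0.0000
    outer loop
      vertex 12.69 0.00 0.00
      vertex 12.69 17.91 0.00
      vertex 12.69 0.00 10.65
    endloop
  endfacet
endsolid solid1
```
; perimeter-only toolpath
G21 ; units = mm
G90 ; absolute positioning
G28 ; home
; layer 1
G0 Z2.13
G0 X0.00 Y0.00
G1 X12.69 Y0.00
G1 X12.69 Y14.33
G1 X0.00 Y14.33
G1 X0.00 Y0.00
; layer 2
G0 Z4.26
G0 X0.00 Y0.00
G1 X12.69 Y0.00
G1 X12.69 Y10.75
G1 X0.00 Y10.75
G1 X0.00 Y0.00
; layer 3
G0 Z6.39
G0 X0.00 Y0.00
G1 X12.69 Y0.00
G1 X12.69 Y7.16
G1 X0.00 Y7.16
G1 X0.00 Y0.00
; layer 4
G0 Z8.52
G0 X0.00 Y0.00
G1 X12.69 Y0.00
G1 X12.69 Y3.58
G1 X0.00 Y3.58
G1 X0.00 Y0.00
M2 ; end

The solid is a wedge (ramp): 12.7 × 17.9 mm base, rising to 10.7 mm along the y=0 edge and sloping linearly to z=0 at y=17.9. Slicing at Δz = 2.13 mm — 5 equal slices spanning the solid's height, so layer i sits at z = i·h/5 — gives 4 non-empty perimeters. Each is a 4-segment closed polygon; G0 lifts to the layer z and rapids to the start vertex, then G1 traces the edges. The cross-section shrinks linearly with z (the slice at the apex is degenerate and omitted).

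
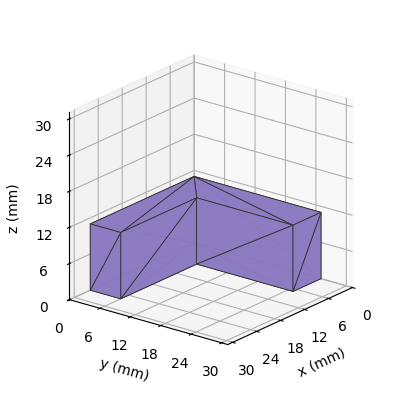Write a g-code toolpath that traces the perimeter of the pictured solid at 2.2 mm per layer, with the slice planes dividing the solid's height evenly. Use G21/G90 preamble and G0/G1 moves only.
Reading the render: the shape is an L-shaped prism: outer 26 × 25 mm, arm thicknesses ≈ 6 mm (horizontal) and 7 mm (vertical), extruded 11 mm in z (dimensions read to the nearest mm from the axis ticks). For the g-code, the solid's height is divided into equal slices at the stated Δz and each level perimeter traced with G1 moves after a G0 lift.

; perimeter-only toolpath
G21 ; units = mm
G90 ; absolute positioning
G28 ; home
; layer 1
G0 Z2.2
G0 X0.0 Y0.0
G1 X26.0 Y0.0
G1 X26.0 Y6.0
G1 X7.0 Y6.0
G1 X7.0 Y25.0
G1 X0.0 Y25.0
G1 X0.0 Y0.0
; layer 2
G0 Z4.4
G0 X0.0 Y0.0
G1 X26.0 Y0.0
G1 X26.0 Y6.0
G1 X7.0 Y6.0
G1 X7.0 Y25.0
G1 X0.0 Y25.0
G1 X0.0 Y0.0
; layer 3
G0 Z6.6
G0 X0.0 Y0.0
G1 X26.0 Y0.0
G1 X26.0 Y6.0
G1 X7.0 Y6.0
G1 X7.0 Y25.0
G1 X0.0 Y25.0
G1 X0.0 Y0.0
; layer 4
G0 Z8.8
G0 X0.0 Y0.0
G1 X26.0 Y0.0
G1 X26.0 Y6.0
G1 X7.0 Y6.0
G1 X7.0 Y25.0
G1 X0.0 Y25.0
G1 X0.0 Y0.0
; layer 5
G0 Z11.0
G0 X0.0 Y0.0
G1 X26.0 Y0.0
G1 X26.0 Y6.0
G1 X7.0 Y6.0
G1 X7.0 Y25.0
G1 X0.0 Y25.0
G1 X0.0 Y0.0
M2 ; end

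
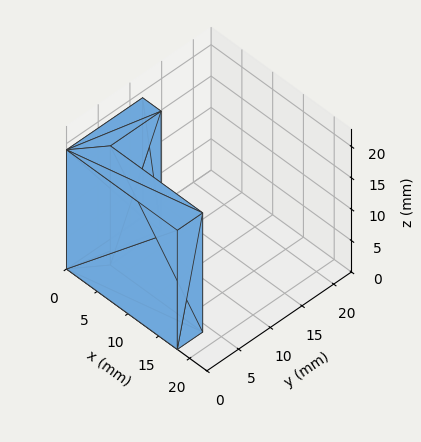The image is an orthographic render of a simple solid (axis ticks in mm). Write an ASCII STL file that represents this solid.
Reading the render: the shape is an L-shaped prism: outer 18 × 12 mm, arm thicknesses ≈ 4 mm (horizontal) and 3 mm (vertical), extruded 19 mm in z (dimensions read to the nearest mm from the axis ticks). For the STL, each face is triangulated and given an outward normal.

solid part
  facet normal 0.0000 0.0000 -1.0000
    outer loop
      vertex 18.000 4.000 0.000
      vertex 18.000 0.000 0.000
      vertex 0.000 0.000 0.000
    endloop
  endfacet
  facet normal 0.0000 0.0000 -1.0000
    outer loop
      vertex 3.000 4.000 0.000
      vertex 18.000 4.000 0.000
      vertex 0.000 0.000 0.000
    endloop
  endfacet
  facet normal 0.0000 0.0000 -1.0000
    outer loop
      vertex 3.000 12.000 0.000
      vertex 3.000 4.000 0.000
      vertex 0.000 0.000 0.000
    endloop
  endfacet
  facet normal 0.0000 0.0000 -1.0000
    outer loop
      vertex 0.000 12.000 0.000
      vertex 3.000 12.000 0.000
      vertex 0.000 0.000 0.000
    endloop
  endfacet
  facet normal 0.0000 0.0000 1.0000
    outer loop
      vertex 0.000 0.000 19.000
      vertex 18.000 0.000 19.000
      vertex 18.000 4.000 19.000
    endloop
  endfacet
  facet normal 0.0000 0.0000 1.0000
    outer loop
      vertex 0.000 0.000 19.000
      vertex 18.000 4.000 19.000
      vertex 3.000 4.000 19.000
    endloop
  endfacet
  facet normal 0.0000 0.0000 1.0000
    outer loop
      vertex 0.000 0.000 19.000
      vertex 3.000 4.000 19.000
      vertex 3.000 12.000 19.000
    endloop
  endfacet
  facet normal 0.0000 0.0000 1.0000
    outer loop
      vertex 0.000 0.000 19.000
      vertex 3.000 12.000 19.000
      vertex 0.000 12.000 19.000
    endloop
  endfacet
  facet normal 0.0000 -1.0000 0.0000
    outer loop
      vertex 0.000 0.000 0.000
      vertex 18.000 0.000 0.000
      vertex 18.000 0.000 19.000
    endloop
  endfacet
  facet normal 0.0000 -1.0000 0.0000
    outer loop
      vertex 0.000 0.000 0.000
      vertex 18.000 0.000 19.000
      vertex 0.000 0.000 19.000
    endloop
  endfacet
  facet normal 1.0000 0.0000 0.0000
    outer loop
      vertex 18.000 0.000 0.000
      vertex 18.000 4.000 0.000
      vertex 18.000 4.000 19.000
    endloop
  endfacet
  facet normal 1.0000 0.0000 0.0000
    outer loop
      vertex 18.000 0.000 0.000
      vertex 18.000 4.000 19.000
      vertex 18.000 0.000 19.000
    endloop
  endfacet
  facet normal 0.0000 1.0000 0.0000
    outer loop
      vertex 18.000 4.000 0.000
      vertex 3.000 4.000 0.000
      vertex 3.000 4.000 19.000
    endloop
  endfacet
  facet normal 0.0000 1.0000 0.0000
    outer loop
      vertex 18.000 4.000 0.000
      vertex 3.000 4.000 19.000
      vertex 18.000 4.000 19.000
    endloop
  endfacet
  facet normal 1.0000 0.0000 0.0000
    outer loop
      vertex 3.000 4.000 0.000
      vertex 3.000 12.000 0.000
      vertex 3.000 12.000 19.000
    endloop
  endfacet
  facet normal 1.0000 0.0000 0.0000
    outer loop
      vertex 3.000 4.000 0.000
      vertex 3.000 12.000 19.000
      vertex 3.000 4.000 19.000
    endloop
  endfacet
  facet normal 0.0000 1.0000 0.0000
    outer loop
      vertex 3.000 12.000 0.000
      vertex 0.000 12.000 0.000
      vertex 0.000 12.000 19.000
    endloop
  endfacet
  facet normal 0.0000 1.0000 0.0000
    outer loop
      vertex 3.000 12.000 0.000
      vertex 0.000 12.000 19.000
      vertex 3.000 12.000 19.000
    endloop
  endfacet
  facet normal -1.0000 0.0000 0.0000
    outer loop
      vertex 0.000 12.000 0.000
      vertex 0.000 0.000 0.000
      vertex 0.000 0.000 19.000
    endloop
  endfacet
  facet normal -1.0000 0.0000 0.0000
    outer loop
      vertex 0.000 12.000 0.000
      vertex 0.000 0.000 19.000
      vertex 0.000 12.000 19.000
    endloop
  endfacet
endsolid part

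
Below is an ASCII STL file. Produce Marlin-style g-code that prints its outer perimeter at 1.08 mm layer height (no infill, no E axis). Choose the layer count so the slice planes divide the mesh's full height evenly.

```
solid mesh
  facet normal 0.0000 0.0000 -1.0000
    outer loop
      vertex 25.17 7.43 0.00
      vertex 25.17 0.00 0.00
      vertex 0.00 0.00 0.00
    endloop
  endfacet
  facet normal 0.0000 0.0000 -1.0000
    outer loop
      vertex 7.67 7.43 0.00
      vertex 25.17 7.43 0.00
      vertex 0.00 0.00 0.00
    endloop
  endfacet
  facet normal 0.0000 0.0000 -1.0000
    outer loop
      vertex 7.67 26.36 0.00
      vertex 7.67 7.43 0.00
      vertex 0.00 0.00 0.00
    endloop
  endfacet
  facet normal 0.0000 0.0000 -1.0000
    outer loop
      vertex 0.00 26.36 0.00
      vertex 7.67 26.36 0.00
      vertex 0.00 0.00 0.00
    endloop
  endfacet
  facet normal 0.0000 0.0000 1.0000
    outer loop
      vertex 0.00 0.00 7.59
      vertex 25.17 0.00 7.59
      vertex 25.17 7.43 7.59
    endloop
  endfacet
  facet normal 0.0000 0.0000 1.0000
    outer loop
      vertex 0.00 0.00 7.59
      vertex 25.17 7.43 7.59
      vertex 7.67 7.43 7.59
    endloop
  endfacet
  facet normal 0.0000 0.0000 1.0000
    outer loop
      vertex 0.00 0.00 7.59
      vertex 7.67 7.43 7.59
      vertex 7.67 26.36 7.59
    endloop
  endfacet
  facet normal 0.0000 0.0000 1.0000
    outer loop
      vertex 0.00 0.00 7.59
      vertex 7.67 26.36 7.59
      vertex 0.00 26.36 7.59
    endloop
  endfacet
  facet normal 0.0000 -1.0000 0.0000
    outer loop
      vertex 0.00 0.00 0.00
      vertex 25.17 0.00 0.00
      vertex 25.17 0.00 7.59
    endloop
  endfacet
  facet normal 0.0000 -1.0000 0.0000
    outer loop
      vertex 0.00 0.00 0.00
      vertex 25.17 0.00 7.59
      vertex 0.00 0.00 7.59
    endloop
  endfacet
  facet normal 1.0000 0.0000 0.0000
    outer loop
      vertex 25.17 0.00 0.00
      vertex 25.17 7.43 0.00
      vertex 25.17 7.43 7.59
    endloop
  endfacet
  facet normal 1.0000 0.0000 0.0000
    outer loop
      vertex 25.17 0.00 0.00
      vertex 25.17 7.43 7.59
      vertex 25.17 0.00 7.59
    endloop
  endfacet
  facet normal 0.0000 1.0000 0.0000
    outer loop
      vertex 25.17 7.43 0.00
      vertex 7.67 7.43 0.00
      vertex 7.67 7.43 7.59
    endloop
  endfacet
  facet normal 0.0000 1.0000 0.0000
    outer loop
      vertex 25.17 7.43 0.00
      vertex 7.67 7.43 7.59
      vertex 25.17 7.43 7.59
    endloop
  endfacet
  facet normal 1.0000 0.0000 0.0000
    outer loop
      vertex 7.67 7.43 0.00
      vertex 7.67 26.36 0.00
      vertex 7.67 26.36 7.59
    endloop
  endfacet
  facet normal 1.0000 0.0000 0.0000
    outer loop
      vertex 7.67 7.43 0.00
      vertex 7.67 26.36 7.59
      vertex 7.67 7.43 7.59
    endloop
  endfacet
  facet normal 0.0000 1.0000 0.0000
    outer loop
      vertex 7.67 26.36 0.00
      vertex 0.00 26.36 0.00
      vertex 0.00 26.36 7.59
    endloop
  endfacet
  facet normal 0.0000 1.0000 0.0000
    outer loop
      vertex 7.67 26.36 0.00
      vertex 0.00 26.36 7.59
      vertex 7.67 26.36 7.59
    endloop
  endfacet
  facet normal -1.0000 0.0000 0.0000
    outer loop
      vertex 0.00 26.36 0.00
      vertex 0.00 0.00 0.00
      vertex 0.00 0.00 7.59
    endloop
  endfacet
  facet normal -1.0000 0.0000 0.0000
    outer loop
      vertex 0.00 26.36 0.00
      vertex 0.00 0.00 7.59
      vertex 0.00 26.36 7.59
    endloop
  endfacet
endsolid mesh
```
; perimeter-only toolpath
G21 ; units = mm
G90 ; absolute positioning
G28 ; home
; layer 1
G0 Z1.08
G0 X0.00 Y0.00
G1 X25.17 Y0.00
G1 X25.17 Y7.43
G1 X7.67 Y7.43
G1 X7.67 Y26.36
G1 X0.00 Y26.36
G1 X0.00 Y0.00
; layer 2
G0 Z2.17
G0 X0.00 Y0.00
G1 X25.17 Y0.00
G1 X25.17 Y7.43
G1 X7.67 Y7.43
G1 X7.67 Y26.36
G1 X0.00 Y26.36
G1 X0.00 Y0.00
; layer 3
G0 Z3.25
G0 X0.00 Y0.00
G1 X25.17 Y0.00
G1 X25.17 Y7.43
G1 X7.67 Y7.43
G1 X7.67 Y26.36
G1 X0.00 Y26.36
G1 X0.00 Y0.00
; layer 4
G0 Z4.34
G0 X0.00 Y0.00
G1 X25.17 Y0.00
G1 X25.17 Y7.43
G1 X7.67 Y7.43
G1 X7.67 Y26.36
G1 X0.00 Y26.36
G1 X0.00 Y0.00
; layer 5
G0 Z5.42
G0 X0.00 Y0.00
G1 X25.17 Y0.00
G1 X25.17 Y7.43
G1 X7.67 Y7.43
G1 X7.67 Y26.36
G1 X0.00 Y26.36
G1 X0.00 Y0.00
; layer 6
G0 Z6.51
G0 X0.00 Y0.00
G1 X25.17 Y0.00
G1 X25.17 Y7.43
G1 X7.67 Y7.43
G1 X7.67 Y26.36
G1 X0.00 Y26.36
G1 X0.00 Y0.00
; layer 7
G0 Z7.59
G0 X0.00 Y0.00
G1 X25.17 Y0.00
G1 X25.17 Y7.43
G1 X7.67 Y7.43
G1 X7.67 Y26.36
G1 X0.00 Y26.36
G1 X0.00 Y0.00
M2 ; end

The solid is an L-shaped prism: outer 25.2 × 26.4 mm, arm thicknesses ≈ 7.43 mm (horizontal) and 7.67 mm (vertical), extruded 7.59 mm in z. Slicing at Δz = 1.08 mm — 7 equal slices spanning the solid's height, so layer i sits at z = i·h/7 — gives 7 non-empty perimeters. Each is a 6-segment closed polygon; G0 lifts to the layer z and rapids to the start vertex, then G1 traces the edges.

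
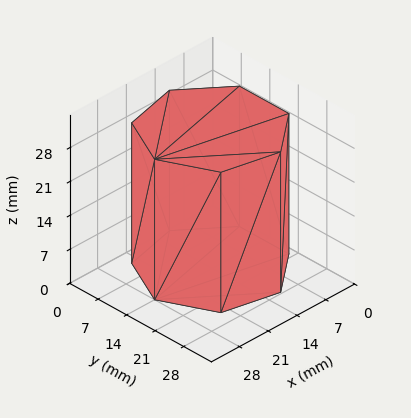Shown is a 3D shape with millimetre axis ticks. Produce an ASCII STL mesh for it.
Reading the render: the shape is a regular 7-sided prism (a cylinder approximated with 7 flat sides), circumscribed radius ≈ 14 mm, height ≈ 29 mm (dimensions read to the nearest mm from the axis ticks). For the STL, each face is triangulated and given an outward normal.

solid part
  facet normal 0.0000 0.0000 -1.0000
    outer loop
      vertex 10.885 27.649 0.000
      vertex 22.729 24.946 0.000
      vertex 28.000 14.000 0.000
    endloop
  endfacet
  facet normal 0.0000 0.0000 -1.0000
    outer loop
      vertex 1.386 20.074 0.000
      vertex 10.885 27.649 0.000
      vertex 28.000 14.000 0.000
    endloop
  endfacet
  facet normal 0.0000 0.0000 -1.0000
    outer loop
      vertex 1.386 7.926 0.000
      vertex 1.386 20.074 0.000
      vertex 28.000 14.000 0.000
    endloop
  endfacet
  facet normal 0.0000 0.0000 -1.0000
    outer loop
      vertex 10.885 0.351 0.000
      vertex 1.386 7.926 0.000
      vertex 28.000 14.000 0.000
    endloop
  endfacet
  facet normal 0.0000 0.0000 -1.0000
    outer loop
      vertex 22.729 3.054 0.000
      vertex 10.885 0.351 0.000
      vertex 28.000 14.000 0.000
    endloop
  endfacet
  facet normal 0.0000 0.0000 1.0000
    outer loop
      vertex 28.000 14.000 29.000
      vertex 22.729 24.946 29.000
      vertex 10.885 27.649 29.000
    endloop
  endfacet
  facet normal 0.0000 0.0000 1.0000
    outer loop
      vertex 28.000 14.000 29.000
      vertex 10.885 27.649 29.000
      vertex 1.386 20.074 29.000
    endloop
  endfacet
  facet normal 0.0000 0.0000 1.0000
    outer loop
      vertex 28.000 14.000 29.000
      vertex 1.386 20.074 29.000
      vertex 1.386 7.926 29.000
    endloop
  endfacet
  facet normal 0.0000 0.0000 1.0000
    outer loop
      vertex 28.000 14.000 29.000
      vertex 1.386 7.926 29.000
      vertex 10.885 0.351 29.000
    endloop
  endfacet
  facet normal 0.0000 0.0000 1.0000
    outer loop
      vertex 28.000 14.000 29.000
      vertex 10.885 0.351 29.000
      vertex 22.729 3.054 29.000
    endloop
  endfacet
  facet normal 0.9010 0.4339 0.0000
    outer loop
      vertex 28.000 14.000 0.000
      vertex 22.729 24.946 0.000
      vertex 22.729 24.946 29.000
    endloop
  endfacet
  facet normal 0.9010 0.4339 0.0000
    outer loop
      vertex 28.000 14.000 0.000
      vertex 22.729 24.946 29.000
      vertex 28.000 14.000 29.000
    endloop
  endfacet
  facet normal 0.2225 0.9749 0.0000
    outer loop
      vertex 22.729 24.946 0.000
      vertex 10.885 27.649 0.000
      vertex 10.885 27.649 29.000
    endloop
  endfacet
  facet normal 0.2225 0.9749 0.0000
    outer loop
      vertex 22.729 24.946 0.000
      vertex 10.885 27.649 29.000
      vertex 22.729 24.946 29.000
    endloop
  endfacet
  facet normal -0.6235 0.7818 0.0000
    outer loop
      vertex 10.885 27.649 0.000
      vertex 1.386 20.074 0.000
      vertex 1.386 20.074 29.000
    endloop
  endfacet
  facet normal -0.6235 0.7818 0.0000
    outer loop
      vertex 10.885 27.649 0.000
      vertex 1.386 20.074 29.000
      vertex 10.885 27.649 29.000
    endloop
  endfacet
  facet normal -1.0000 0.0000 0.0000
    outer loop
      vertex 1.386 20.074 0.000
      vertex 1.386 7.926 0.000
      vertex 1.386 7.926 29.000
    endloop
  endfacet
  facet normal -1.0000 0.0000 0.0000
    outer loop
      vertex 1.386 20.074 0.000
      vertex 1.386 7.926 29.000
      vertex 1.386 20.074 29.000
    endloop
  endfacet
  facet normal -0.6235 -0.7818 0.0000
    outer loop
      vertex 1.386 7.926 0.000
      vertex 10.885 0.351 0.000
      vertex 10.885 0.351 29.000
    endloop
  endfacet
  facet normal -0.6235 -0.7818 0.0000
    outer loop
      vertex 1.386 7.926 0.000
      vertex 10.885 0.351 29.000
      vertex 1.386 7.926 29.000
    endloop
  endfacet
  facet normal 0.2225 -0.9749 0.0000
    outer loop
      vertex 10.885 0.351 0.000
      vertex 22.729 3.054 0.000
      vertex 22.729 3.054 29.000
    endloop
  endfacet
  facet normal 0.2225 -0.9749 0.0000
    outer loop
      vertex 10.885 0.351 0.000
      vertex 22.729 3.054 29.000
      vertex 10.885 0.351 29.000
    endloop
  endfacet
  facet normal 0.9010 -0.4339 0.0000
    outer loop
      vertex 22.729 3.054 0.000
      vertex 28.000 14.000 0.000
      vertex 28.000 14.000 29.000
    endloop
  endfacet
  facet normal 0.9010 -0.4339 0.0000
    outer loop
      vertex 22.729 3.054 0.000
      vertex 28.000 14.000 29.000
      vertex 22.729 3.054 29.000
    endloop
  endfacet
endsolid part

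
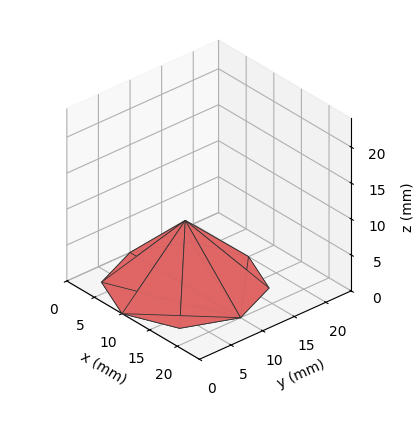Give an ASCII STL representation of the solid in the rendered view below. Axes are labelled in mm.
Reading the render: the shape is a regular 8-sided pyramid, base circumscribed radius ≈ 10 mm, apex at z ≈ 9 mm (dimensions read to the nearest mm from the axis ticks). For the STL, each face is triangulated and given an outward normal.

solid part
  facet normal 0.0000 0.0000 -1.0000
    outer loop
      vertex 10.00 20.00 0.00
      vertex 17.07 17.07 0.00
      vertex 20.00 10.00 0.00
    endloop
  endfacet
  facet normal 0.0000 0.0000 -1.0000
    outer loop
      vertex 2.93 17.07 0.00
      vertex 10.00 20.00 0.00
      vertex 20.00 10.00 0.00
    endloop
  endfacet
  facet normal 0.0000 0.0000 -1.0000
    outer loop
      vertex 0.00 10.00 0.00
      vertex 2.93 17.07 0.00
      vertex 20.00 10.00 0.00
    endloop
  endfacet
  facet normal 0.0000 0.0000 -1.0000
    outer loop
      vertex 2.93 2.93 0.00
      vertex 0.00 10.00 0.00
      vertex 20.00 10.00 0.00
    endloop
  endfacet
  facet normal 0.0000 0.0000 -1.0000
    outer loop
      vertex 10.00 0.00 0.00
      vertex 2.93 2.93 0.00
      vertex 20.00 10.00 0.00
    endloop
  endfacet
  facet normal 0.0000 0.0000 -1.0000
    outer loop
      vertex 17.07 2.93 0.00
      vertex 10.00 0.00 0.00
      vertex 20.00 10.00 0.00
    endloop
  endfacet
  facet normal 0.6446 0.2672 0.7163
    outer loop
      vertex 20.00 10.00 0.00
      vertex 17.07 17.07 0.00
      vertex 10.00 10.00 9.00
    endloop
  endfacet
  facet normal 0.2672 0.6446 0.7163
    outer loop
      vertex 17.07 17.07 0.00
      vertex 10.00 20.00 0.00
      vertex 10.00 10.00 9.00
    endloop
  endfacet
  facet normal -0.2672 0.6446 0.7163
    outer loop
      vertex 10.00 20.00 0.00
      vertex 2.93 17.07 0.00
      vertex 10.00 10.00 9.00
    endloop
  endfacet
  facet normal -0.6446 0.2672 0.7163
    outer loop
      vertex 2.93 17.07 0.00
      vertex 0.00 10.00 0.00
      vertex 10.00 10.00 9.00
    endloop
  endfacet
  facet normal -0.6446 -0.2672 0.7163
    outer loop
      vertex 0.00 10.00 0.00
      vertex 2.93 2.93 0.00
      vertex 10.00 10.00 9.00
    endloop
  endfacet
  facet normal -0.2672 -0.6446 0.7163
    outer loop
      vertex 2.93 2.93 0.00
      vertex 10.00 0.00 0.00
      vertex 10.00 10.00 9.00
    endloop
  endfacet
  facet normal 0.2672 -0.6446 0.7163
    outer loop
      vertex 10.00 0.00 0.00
      vertex 17.07 2.93 0.00
      vertex 10.00 10.00 9.00
    endloop
  endfacet
  facet normal 0.6446 -0.2672 0.7163
    outer loop
      vertex 17.07 2.93 0.00
      vertex 20.00 10.00 0.00
      vertex 10.00 10.00 9.00
    endloop
  endfacet
endsolid part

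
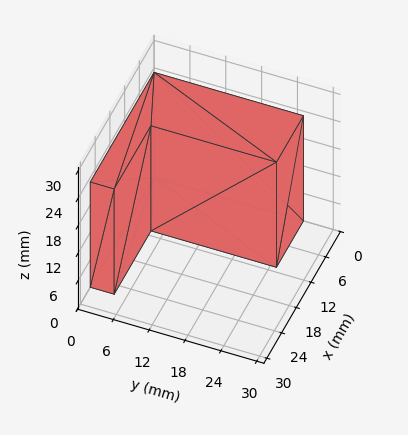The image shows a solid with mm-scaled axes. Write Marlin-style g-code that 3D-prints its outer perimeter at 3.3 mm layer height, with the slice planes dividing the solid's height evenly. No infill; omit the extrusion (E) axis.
Reading the render: the shape is an L-shaped prism: outer 26 × 25 mm, arm thicknesses ≈ 4 mm (horizontal) and 11 mm (vertical), extruded 23 mm in z (dimensions read to the nearest mm from the axis ticks). For the g-code, the solid's height is divided into equal slices at the stated Δz and each level perimeter traced with G1 moves after a G0 lift.

; perimeter-only toolpath
G21 ; units = mm
G90 ; absolute positioning
G28 ; home
; layer 1
G0 Z3.3
G0 X0.0 Y0.0
G1 X26.0 Y0.0
G1 X26.0 Y4.0
G1 X11.0 Y4.0
G1 X11.0 Y25.0
G1 X0.0 Y25.0
G1 X0.0 Y0.0
; layer 2
G0 Z6.6
G0 X0.0 Y0.0
G1 X26.0 Y0.0
G1 X26.0 Y4.0
G1 X11.0 Y4.0
G1 X11.0 Y25.0
G1 X0.0 Y25.0
G1 X0.0 Y0.0
; layer 3
G0 Z9.9
G0 X0.0 Y0.0
G1 X26.0 Y0.0
G1 X26.0 Y4.0
G1 X11.0 Y4.0
G1 X11.0 Y25.0
G1 X0.0 Y25.0
G1 X0.0 Y0.0
; layer 4
G0 Z13.1
G0 X0.0 Y0.0
G1 X26.0 Y0.0
G1 X26.0 Y4.0
G1 X11.0 Y4.0
G1 X11.0 Y25.0
G1 X0.0 Y25.0
G1 X0.0 Y0.0
; layer 5
G0 Z16.4
G0 X0.0 Y0.0
G1 X26.0 Y0.0
G1 X26.0 Y4.0
G1 X11.0 Y4.0
G1 X11.0 Y25.0
G1 X0.0 Y25.0
G1 X0.0 Y0.0
; layer 6
G0 Z19.7
G0 X0.0 Y0.0
G1 X26.0 Y0.0
G1 X26.0 Y4.0
G1 X11.0 Y4.0
G1 X11.0 Y25.0
G1 X0.0 Y25.0
G1 X0.0 Y0.0
; layer 7
G0 Z23.0
G0 X0.0 Y0.0
G1 X26.0 Y0.0
G1 X26.0 Y4.0
G1 X11.0 Y4.0
G1 X11.0 Y25.0
G1 X0.0 Y25.0
G1 X0.0 Y0.0
M2 ; end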